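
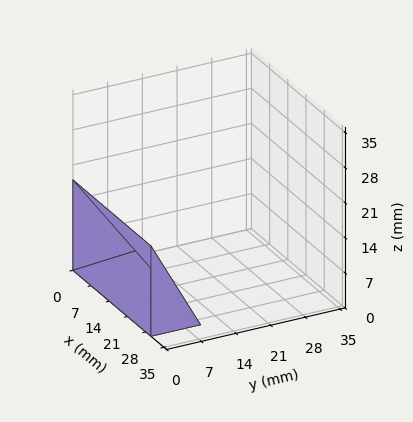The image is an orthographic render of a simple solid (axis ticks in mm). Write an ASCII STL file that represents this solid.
Reading the render: the shape is a wedge (ramp): 30 × 10 mm base, rising to 18 mm along the y=0 edge and sloping linearly to z=0 at y=10 (dimensions read to the nearest mm from the axis ticks). For the STL, each face is triangulated and given an outward normal.

solid part
  facet normal 0.0000 0.0000 -1.0000
    outer loop
      vertex 30.0 10.0 0.0
      vertex 30.0 0.0 0.0
      vertex 0.0 0.0 0.0
    endloop
  endfacet
  facet normal 0.0000 0.0000 -1.0000
    outer loop
      vertex 0.0 10.0 0.0
      vertex 30.0 10.0 0.0
      vertex 0.0 0.0 0.0
    endloop
  endfacet
  facet normal 0.0000 -1.0000 0.0000
    outer loop
      vertex 0.0 0.0 0.0
      vertex 30.0 0.0 0.0
      vertex 30.0 0.0 18.0
    endloop
  endfacet
  facet normal 0.0000 -1.0000 0.0000
    outer loop
      vertex 0.0 0.0 0.0
      vertex 30.0 0.0 18.0
      vertex 0.0 0.0 18.0
    endloop
  endfacet
  facet normal 0.0000 0.8742 0.4856
    outer loop
      vertex 0.0 0.0 18.0
      vertex 30.0 0.0 18.0
      vertex 30.0 10.0 0.0
    endloop
  endfacet
  facet normal 0.0000 0.8742 0.4856
    outer loop
      vertex 0.0 0.0 18.0
      vertex 30.0 10.0 0.0
      vertex 0.0 10.0 0.0
    endloop
  endfacet
  facet normal -1.0000 0.0000 0.0000
    outer loop
      vertex 0.0 0.0 18.0
      vertex 0.0 10.0 0.0
      vertex 0.0 0.0 0.0
    endloop
  endfacet
  facet normal 1.0000 0.0000 0.0000
    outer loop
      vertex 30.0 0.0 0.0
      vertex 30.0 10.0 0.0
      vertex 30.0 0.0 18.0
    endloop
  endfacet
endsolid part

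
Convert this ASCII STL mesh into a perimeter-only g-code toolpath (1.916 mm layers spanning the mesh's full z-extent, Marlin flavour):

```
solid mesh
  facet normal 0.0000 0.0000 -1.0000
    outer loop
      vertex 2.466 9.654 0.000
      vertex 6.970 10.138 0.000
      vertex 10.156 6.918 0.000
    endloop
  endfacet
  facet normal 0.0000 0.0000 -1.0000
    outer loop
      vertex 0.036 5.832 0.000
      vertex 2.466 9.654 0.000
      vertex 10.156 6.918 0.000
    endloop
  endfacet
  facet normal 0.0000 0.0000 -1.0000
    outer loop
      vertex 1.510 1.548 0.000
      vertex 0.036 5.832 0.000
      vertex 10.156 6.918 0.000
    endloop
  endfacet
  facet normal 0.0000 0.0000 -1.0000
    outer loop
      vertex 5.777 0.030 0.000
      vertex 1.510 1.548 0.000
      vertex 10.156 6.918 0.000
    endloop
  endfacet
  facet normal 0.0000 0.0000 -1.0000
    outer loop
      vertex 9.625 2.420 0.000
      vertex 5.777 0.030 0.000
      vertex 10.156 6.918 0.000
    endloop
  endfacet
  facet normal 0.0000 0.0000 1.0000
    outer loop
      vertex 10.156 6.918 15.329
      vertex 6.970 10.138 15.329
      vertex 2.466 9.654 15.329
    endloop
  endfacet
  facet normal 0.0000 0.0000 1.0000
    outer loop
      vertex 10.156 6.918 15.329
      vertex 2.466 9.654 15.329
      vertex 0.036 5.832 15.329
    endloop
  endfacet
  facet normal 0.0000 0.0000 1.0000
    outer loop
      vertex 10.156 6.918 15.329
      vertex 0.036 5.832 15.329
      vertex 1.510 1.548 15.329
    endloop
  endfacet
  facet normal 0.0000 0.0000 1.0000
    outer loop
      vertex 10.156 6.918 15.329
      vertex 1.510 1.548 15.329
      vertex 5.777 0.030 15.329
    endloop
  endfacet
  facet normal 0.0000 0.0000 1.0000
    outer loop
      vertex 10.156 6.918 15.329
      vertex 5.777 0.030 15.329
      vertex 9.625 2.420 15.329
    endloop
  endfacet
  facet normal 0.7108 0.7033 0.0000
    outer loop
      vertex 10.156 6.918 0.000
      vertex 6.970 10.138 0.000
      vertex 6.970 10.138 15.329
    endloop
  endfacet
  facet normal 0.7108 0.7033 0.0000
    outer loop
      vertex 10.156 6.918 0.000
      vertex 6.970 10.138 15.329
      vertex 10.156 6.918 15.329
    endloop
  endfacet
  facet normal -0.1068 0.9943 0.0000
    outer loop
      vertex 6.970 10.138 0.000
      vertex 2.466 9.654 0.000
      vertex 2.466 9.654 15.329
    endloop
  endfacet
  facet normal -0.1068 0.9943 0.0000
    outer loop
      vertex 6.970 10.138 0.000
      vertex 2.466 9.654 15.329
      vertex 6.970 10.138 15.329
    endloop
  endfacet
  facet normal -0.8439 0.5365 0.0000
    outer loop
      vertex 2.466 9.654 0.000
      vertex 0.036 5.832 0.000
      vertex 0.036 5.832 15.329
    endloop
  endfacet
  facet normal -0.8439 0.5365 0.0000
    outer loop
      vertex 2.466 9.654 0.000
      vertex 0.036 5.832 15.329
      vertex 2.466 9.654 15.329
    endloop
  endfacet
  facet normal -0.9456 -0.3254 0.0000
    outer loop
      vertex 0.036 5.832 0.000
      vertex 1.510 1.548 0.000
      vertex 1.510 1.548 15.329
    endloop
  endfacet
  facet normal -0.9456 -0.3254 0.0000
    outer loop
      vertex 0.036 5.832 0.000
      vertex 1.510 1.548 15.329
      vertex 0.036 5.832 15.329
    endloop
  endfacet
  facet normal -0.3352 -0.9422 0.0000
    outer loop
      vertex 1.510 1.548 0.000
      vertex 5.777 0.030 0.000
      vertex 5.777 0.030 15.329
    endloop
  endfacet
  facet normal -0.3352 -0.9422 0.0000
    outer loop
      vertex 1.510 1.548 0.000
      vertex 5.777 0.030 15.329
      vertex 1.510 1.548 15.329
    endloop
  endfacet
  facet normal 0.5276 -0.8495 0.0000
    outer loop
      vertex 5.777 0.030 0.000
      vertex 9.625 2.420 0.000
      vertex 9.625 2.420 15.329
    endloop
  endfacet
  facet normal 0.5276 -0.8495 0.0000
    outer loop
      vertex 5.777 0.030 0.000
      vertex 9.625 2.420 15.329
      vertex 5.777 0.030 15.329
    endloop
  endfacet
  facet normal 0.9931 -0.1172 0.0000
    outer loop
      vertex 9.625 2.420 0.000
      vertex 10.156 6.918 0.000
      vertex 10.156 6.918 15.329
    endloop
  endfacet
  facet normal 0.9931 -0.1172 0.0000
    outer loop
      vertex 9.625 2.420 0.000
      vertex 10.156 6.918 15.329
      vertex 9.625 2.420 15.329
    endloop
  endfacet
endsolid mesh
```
; perimeter-only toolpath
G21 ; units = mm
G90 ; absolute positioning
G28 ; home
; layer 1
G0 Z1.916
G0 X10.156 Y6.918
G1 X6.970 Y10.138
G1 X2.466 Y9.654
G1 X0.036 Y5.832
G1 X1.510 Y1.548
G1 X5.777 Y0.030
G1 X9.625 Y2.420
G1 X10.156 Y6.918
; layer 2
G0 Z3.832
G0 X10.156 Y6.918
G1 X6.970 Y10.138
G1 X2.466 Y9.654
G1 X0.036 Y5.832
G1 X1.510 Y1.548
G1 X5.777 Y0.030
G1 X9.625 Y2.420
G1 X10.156 Y6.918
; layer 3
G0 Z5.748
G0 X10.156 Y6.918
G1 X6.970 Y10.138
G1 X2.466 Y9.654
G1 X0.036 Y5.832
G1 X1.510 Y1.548
G1 X5.777 Y0.030
G1 X9.625 Y2.420
G1 X10.156 Y6.918
; layer 4
G0 Z7.665
G0 X10.156 Y6.918
G1 X6.970 Y10.138
G1 X2.466 Y9.654
G1 X0.036 Y5.832
G1 X1.510 Y1.548
G1 X5.777 Y0.030
G1 X9.625 Y2.420
G1 X10.156 Y6.918
; layer 5
G0 Z9.581
G0 X10.156 Y6.918
G1 X6.970 Y10.138
G1 X2.466 Y9.654
G1 X0.036 Y5.832
G1 X1.510 Y1.548
G1 X5.777 Y0.030
G1 X9.625 Y2.420
G1 X10.156 Y6.918
; layer 6
G0 Z11.497
G0 X10.156 Y6.918
G1 X6.970 Y10.138
G1 X2.466 Y9.654
G1 X0.036 Y5.832
G1 X1.510 Y1.548
G1 X5.777 Y0.030
G1 X9.625 Y2.420
G1 X10.156 Y6.918
; layer 7
G0 Z13.413
G0 X10.156 Y6.918
G1 X6.970 Y10.138
G1 X2.466 Y9.654
G1 X0.036 Y5.832
G1 X1.510 Y1.548
G1 X5.777 Y0.030
G1 X9.625 Y2.420
G1 X10.156 Y6.918
; layer 8
G0 Z15.329
G0 X10.156 Y6.918
G1 X6.970 Y10.138
G1 X2.466 Y9.654
G1 X0.036 Y5.832
G1 X1.510 Y1.548
G1 X5.777 Y0.030
G1 X9.625 Y2.420
G1 X10.156 Y6.918
M2 ; end

The solid is a regular 7-sided prism (a cylinder approximated with 7 flat sides), circumscribed radius ≈ 5.22 mm, height ≈ 15.3 mm. Slicing at Δz = 1.916 mm — 8 equal slices spanning the solid's height, so layer i sits at z = i·h/8 — gives 8 non-empty perimeters. Each is a 7-segment closed polygon; G0 lifts to the layer z and rapids to the start vertex, then G1 traces the edges.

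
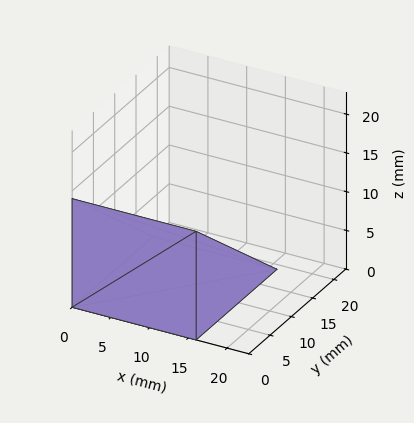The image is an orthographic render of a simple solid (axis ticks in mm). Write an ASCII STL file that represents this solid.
Reading the render: the shape is a wedge (ramp): 16 × 19 mm base, rising to 14 mm along the y=0 edge and sloping linearly to z=0 at y=19 (dimensions read to the nearest mm from the axis ticks). For the STL, each face is triangulated and given an outward normal.

solid part
  facet normal 0.0000 0.0000 -1.0000
    outer loop
      vertex 16.0 19.0 0.0
      vertex 16.0 0.0 0.0
      vertex 0.0 0.0 0.0
    endloop
  endfacet
  facet normal 0.0000 0.0000 -1.0000
    outer loop
      vertex 0.0 19.0 0.0
      vertex 16.0 19.0 0.0
      vertex 0.0 0.0 0.0
    endloop
  endfacet
  facet normal 0.0000 -1.0000 0.0000
    outer loop
      vertex 0.0 0.0 0.0
      vertex 16.0 0.0 0.0
      vertex 16.0 0.0 14.0
    endloop
  endfacet
  facet normal 0.0000 -1.0000 0.0000
    outer loop
      vertex 0.0 0.0 0.0
      vertex 16.0 0.0 14.0
      vertex 0.0 0.0 14.0
    endloop
  endfacet
  facet normal 0.0000 0.5932 0.8051
    outer loop
      vertex 0.0 0.0 14.0
      vertex 16.0 0.0 14.0
      vertex 16.0 19.0 0.0
    endloop
  endfacet
  facet normal 0.0000 0.5932 0.8051
    outer loop
      vertex 0.0 0.0 14.0
      vertex 16.0 19.0 0.0
      vertex 0.0 19.0 0.0
    endloop
  endfacet
  facet normal -1.0000 0.0000 0.0000
    outer loop
      vertex 0.0 0.0 14.0
      vertex 0.0 19.0 0.0
      vertex 0.0 0.0 0.0
    endloop
  endfacet
  facet normal 1.0000 0.0000 0.0000
    outer loop
      vertex 16.0 0.0 0.0
      vertex 16.0 19.0 0.0
      vertex 16.0 0.0 14.0
    endloop
  endfacet
endsolid part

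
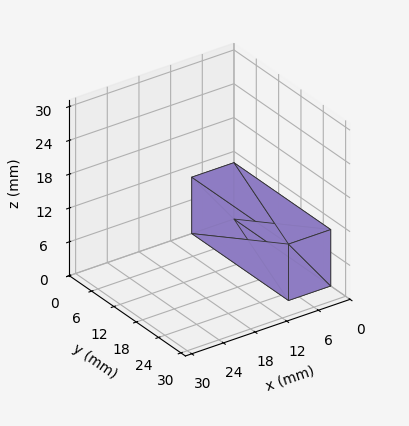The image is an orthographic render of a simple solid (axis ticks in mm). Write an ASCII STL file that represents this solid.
Reading the render: the shape is a rectangular box, roughly 8 × 26 mm footprint and 10 mm tall (dimensions read to the nearest mm from the axis ticks). For the STL, each face is triangulated and given an outward normal.

solid part
  facet normal 0.0000 0.0000 -1.0000
    outer loop
      vertex 8.0 26.0 0.0
      vertex 8.0 0.0 0.0
      vertex 0.0 0.0 0.0
    endloop
  endfacet
  facet normal 0.0000 0.0000 -1.0000
    outer loop
      vertex 0.0 26.0 0.0
      vertex 8.0 26.0 0.0
      vertex 0.0 0.0 0.0
    endloop
  endfacet
  facet normal 0.0000 0.0000 1.0000
    outer loop
      vertex 0.0 0.0 10.0
      vertex 8.0 0.0 10.0
      vertex 8.0 26.0 10.0
    endloop
  endfacet
  facet normal 0.0000 0.0000 1.0000
    outer loop
      vertex 0.0 0.0 10.0
      vertex 8.0 26.0 10.0
      vertex 0.0 26.0 10.0
    endloop
  endfacet
  facet normal 0.0000 -1.0000 0.0000
    outer loop
      vertex 0.0 0.0 0.0
      vertex 8.0 0.0 0.0
      vertex 8.0 0.0 10.0
    endloop
  endfacet
  facet normal 0.0000 -1.0000 0.0000
    outer loop
      vertex 0.0 0.0 0.0
      vertex 8.0 0.0 10.0
      vertex 0.0 0.0 10.0
    endloop
  endfacet
  facet normal 0.0000 1.0000 0.0000
    outer loop
      vertex 8.0 26.0 10.0
      vertex 8.0 26.0 0.0
      vertex 0.0 26.0 0.0
    endloop
  endfacet
  facet normal 0.0000 1.0000 0.0000
    outer loop
      vertex 0.0 26.0 10.0
      vertex 8.0 26.0 10.0
      vertex 0.0 26.0 0.0
    endloop
  endfacet
  facet normal -1.0000 0.0000 0.0000
    outer loop
      vertex 0.0 26.0 10.0
      vertex 0.0 26.0 0.0
      vertex 0.0 0.0 0.0
    endloop
  endfacet
  facet normal -1.0000 0.0000 0.0000
    outer loop
      vertex 0.0 0.0 10.0
      vertex 0.0 26.0 10.0
      vertex 0.0 0.0 0.0
    endloop
  endfacet
  facet normal 1.0000 0.0000 0.0000
    outer loop
      vertex 8.0 0.0 0.0
      vertex 8.0 26.0 0.0
      vertex 8.0 26.0 10.0
    endloop
  endfacet
  facet normal 1.0000 0.0000 0.0000
    outer loop
      vertex 8.0 0.0 0.0
      vertex 8.0 26.0 10.0
      vertex 8.0 0.0 10.0
    endloop
  endfacet
endsolid part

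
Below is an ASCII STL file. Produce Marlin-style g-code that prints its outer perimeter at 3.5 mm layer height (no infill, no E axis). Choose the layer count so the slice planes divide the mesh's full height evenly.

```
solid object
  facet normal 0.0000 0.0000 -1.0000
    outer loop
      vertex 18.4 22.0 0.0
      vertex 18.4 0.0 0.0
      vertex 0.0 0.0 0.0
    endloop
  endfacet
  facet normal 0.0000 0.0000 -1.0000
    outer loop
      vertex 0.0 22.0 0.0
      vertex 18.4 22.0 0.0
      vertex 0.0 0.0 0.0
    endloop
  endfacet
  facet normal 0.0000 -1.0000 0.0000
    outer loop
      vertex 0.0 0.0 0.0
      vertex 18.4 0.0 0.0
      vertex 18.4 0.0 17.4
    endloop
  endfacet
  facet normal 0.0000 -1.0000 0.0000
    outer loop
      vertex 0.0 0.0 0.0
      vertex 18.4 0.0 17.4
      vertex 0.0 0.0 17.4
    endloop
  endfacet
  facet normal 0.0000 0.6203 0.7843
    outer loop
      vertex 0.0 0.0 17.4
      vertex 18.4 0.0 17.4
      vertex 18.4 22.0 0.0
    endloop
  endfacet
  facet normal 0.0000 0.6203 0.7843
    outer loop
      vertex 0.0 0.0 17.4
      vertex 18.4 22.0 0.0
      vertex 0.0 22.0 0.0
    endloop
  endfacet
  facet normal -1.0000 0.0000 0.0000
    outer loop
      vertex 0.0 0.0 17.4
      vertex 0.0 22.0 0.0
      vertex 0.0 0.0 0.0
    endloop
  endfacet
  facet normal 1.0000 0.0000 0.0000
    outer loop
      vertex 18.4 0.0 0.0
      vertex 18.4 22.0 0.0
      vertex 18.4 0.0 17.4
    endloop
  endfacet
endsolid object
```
; perimeter-only toolpath
G21 ; units = mm
G90 ; absolute positioning
G28 ; home
; layer 1
G0 Z3.5
G0 X0.0 Y0.0
G1 X18.4 Y0.0
G1 X18.4 Y17.6
G1 X0.0 Y17.6
G1 X0.0 Y0.0
; layer 2
G0 Z7.0
G0 X0.0 Y0.0
G1 X18.4 Y0.0
G1 X18.4 Y13.2
G1 X0.0 Y13.2
G1 X0.0 Y0.0
; layer 3
G0 Z10.4
G0 X0.0 Y0.0
G1 X18.4 Y0.0
G1 X18.4 Y8.8
G1 X0.0 Y8.8
G1 X0.0 Y0.0
; layer 4
G0 Z13.9
G0 X0.0 Y0.0
G1 X18.4 Y0.0
G1 X18.4 Y4.4
G1 X0.0 Y4.4
G1 X0.0 Y0.0
M2 ; end

The solid is a wedge (ramp): 18.4 × 22 mm base, rising to 17.4 mm along the y=0 edge and sloping linearly to z=0 at y=22. Slicing at Δz = 3.5 mm — 5 equal slices spanning the solid's height, so layer i sits at z = i·h/5 — gives 4 non-empty perimeters. Each is a 4-segment closed polygon; G0 lifts to the layer z and rapids to the start vertex, then G1 traces the edges. The cross-section shrinks linearly with z (the slice at the apex is degenerate and omitted).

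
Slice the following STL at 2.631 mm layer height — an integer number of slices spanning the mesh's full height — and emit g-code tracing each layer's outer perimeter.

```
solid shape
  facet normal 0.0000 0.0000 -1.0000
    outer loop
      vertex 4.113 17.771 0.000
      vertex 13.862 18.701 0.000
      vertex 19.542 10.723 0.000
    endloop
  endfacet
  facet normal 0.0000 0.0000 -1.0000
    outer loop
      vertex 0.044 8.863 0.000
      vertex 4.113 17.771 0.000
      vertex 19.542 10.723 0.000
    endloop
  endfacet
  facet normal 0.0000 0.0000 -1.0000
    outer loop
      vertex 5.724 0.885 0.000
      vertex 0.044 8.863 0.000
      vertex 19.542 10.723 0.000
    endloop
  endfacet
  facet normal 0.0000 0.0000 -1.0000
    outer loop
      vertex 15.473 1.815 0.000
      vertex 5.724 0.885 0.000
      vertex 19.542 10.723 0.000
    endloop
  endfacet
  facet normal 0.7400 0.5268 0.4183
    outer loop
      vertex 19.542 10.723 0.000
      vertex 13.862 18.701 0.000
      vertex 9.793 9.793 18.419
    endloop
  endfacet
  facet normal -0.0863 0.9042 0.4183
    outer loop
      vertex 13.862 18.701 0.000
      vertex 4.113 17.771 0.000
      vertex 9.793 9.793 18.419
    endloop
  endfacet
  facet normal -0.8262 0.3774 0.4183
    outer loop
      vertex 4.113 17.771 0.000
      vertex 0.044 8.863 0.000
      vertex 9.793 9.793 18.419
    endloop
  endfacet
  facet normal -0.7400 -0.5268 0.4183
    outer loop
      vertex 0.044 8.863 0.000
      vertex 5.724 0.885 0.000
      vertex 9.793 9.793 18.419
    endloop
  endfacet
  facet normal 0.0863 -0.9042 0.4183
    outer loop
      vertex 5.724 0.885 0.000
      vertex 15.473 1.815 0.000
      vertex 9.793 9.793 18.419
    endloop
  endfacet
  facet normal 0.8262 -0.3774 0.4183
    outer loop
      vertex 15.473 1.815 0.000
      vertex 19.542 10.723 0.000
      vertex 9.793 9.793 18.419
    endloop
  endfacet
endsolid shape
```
; perimeter-only toolpath
G21 ; units = mm
G90 ; absolute positioning
G28 ; home
; layer 1
G0 Z2.631
G0 X18.149 Y10.590
G1 X13.281 Y17.428
G1 X4.924 Y16.631
G1 X1.437 Y8.996
G1 X6.305 Y2.158
G1 X14.662 Y2.955
G1 X18.149 Y10.590
; layer 2
G0 Z5.263
G0 X16.757 Y10.457
G1 X12.699 Y16.156
G1 X5.736 Y15.492
G1 X2.829 Y9.129
G1 X6.887 Y3.430
G1 X13.850 Y4.094
G1 X16.757 Y10.457
; layer 3
G0 Z7.894
G0 X15.364 Y10.324
G1 X12.118 Y14.883
G1 X6.547 Y14.352
G1 X4.222 Y9.262
G1 X7.468 Y4.703
G1 X13.039 Y5.234
G1 X15.364 Y10.324
; layer 4
G0 Z10.525
G0 X13.971 Y10.192
G1 X11.537 Y13.611
G1 X7.359 Y13.212
G1 X5.615 Y9.394
G1 X8.049 Y5.975
G1 X12.227 Y6.374
G1 X13.971 Y10.192
; layer 5
G0 Z13.156
G0 X12.578 Y10.059
G1 X10.956 Y12.338
G1 X8.170 Y12.072
G1 X7.008 Y9.527
G1 X8.630 Y7.248
G1 X11.416 Y7.514
G1 X12.578 Y10.059
; layer 6
G0 Z15.788
G0 X11.186 Y9.926
G1 X10.374 Y11.066
G1 X8.982 Y10.933
G1 X8.400 Y9.660
G1 X9.212 Y8.520
G1 X10.604 Y8.653
G1 X11.186 Y9.926
M2 ; end

The solid is a regular 6-sided pyramid, base circumscribed radius ≈ 9.79 mm, apex at z ≈ 18.4 mm. Slicing at Δz = 2.631 mm — 7 equal slices spanning the solid's height, so layer i sits at z = i·h/7 — gives 6 non-empty perimeters. Each is a 6-segment closed polygon; G0 lifts to the layer z and rapids to the start vertex, then G1 traces the edges. The cross-section shrinks linearly with z (the slice at the apex is degenerate and omitted).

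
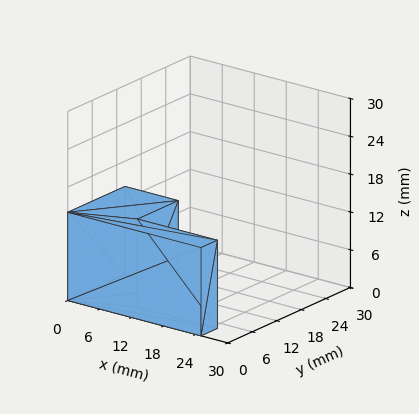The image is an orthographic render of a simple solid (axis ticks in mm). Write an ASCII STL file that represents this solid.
Reading the render: the shape is an L-shaped prism: outer 25 × 14 mm, arm thicknesses ≈ 4 mm (horizontal) and 10 mm (vertical), extruded 14 mm in z (dimensions read to the nearest mm from the axis ticks). For the STL, each face is triangulated and given an outward normal.

solid part
  facet normal 0.0000 0.0000 -1.0000
    outer loop
      vertex 25.00 4.00 0.00
      vertex 25.00 0.00 0.00
      vertex 0.00 0.00 0.00
    endloop
  endfacet
  facet normal 0.0000 0.0000 -1.0000
    outer loop
      vertex 10.00 4.00 0.00
      vertex 25.00 4.00 0.00
      vertex 0.00 0.00 0.00
    endloop
  endfacet
  facet normal 0.0000 0.0000 -1.0000
    outer loop
      vertex 10.00 14.00 0.00
      vertex 10.00 4.00 0.00
      vertex 0.00 0.00 0.00
    endloop
  endfacet
  facet normal 0.0000 0.0000 -1.0000
    outer loop
      vertex 0.00 14.00 0.00
      vertex 10.00 14.00 0.00
      vertex 0.00 0.00 0.00
    endloop
  endfacet
  facet normal 0.0000 0.0000 1.0000
    outer loop
      vertex 0.00 0.00 14.00
      vertex 25.00 0.00 14.00
      vertex 25.00 4.00 14.00
    endloop
  endfacet
  facet normal 0.0000 0.0000 1.0000
    outer loop
      vertex 0.00 0.00 14.00
      vertex 25.00 4.00 14.00
      vertex 10.00 4.00 14.00
    endloop
  endfacet
  facet normal 0.0000 0.0000 1.0000
    outer loop
      vertex 0.00 0.00 14.00
      vertex 10.00 4.00 14.00
      vertex 10.00 14.00 14.00
    endloop
  endfacet
  facet normal 0.0000 0.0000 1.0000
    outer loop
      vertex 0.00 0.00 14.00
      vertex 10.00 14.00 14.00
      vertex 0.00 14.00 14.00
    endloop
  endfacet
  facet normal 0.0000 -1.0000 0.0000
    outer loop
      vertex 0.00 0.00 0.00
      vertex 25.00 0.00 0.00
      vertex 25.00 0.00 14.00
    endloop
  endfacet
  facet normal 0.0000 -1.0000 0.0000
    outer loop
      vertex 0.00 0.00 0.00
      vertex 25.00 0.00 14.00
      vertex 0.00 0.00 14.00
    endloop
  endfacet
  facet normal 1.0000 0.0000 0.0000
    outer loop
      vertex 25.00 0.00 0.00
      vertex 25.00 4.00 0.00
      vertex 25.00 4.00 14.00
    endloop
  endfacet
  facet normal 1.0000 0.0000 0.0000
    outer loop
      vertex 25.00 0.00 0.00
      vertex 25.00 4.00 14.00
      vertex 25.00 0.00 14.00
    endloop
  endfacet
  facet normal 0.0000 1.0000 0.0000
    outer loop
      vertex 25.00 4.00 0.00
      vertex 10.00 4.00 0.00
      vertex 10.00 4.00 14.00
    endloop
  endfacet
  facet normal 0.0000 1.0000 0.0000
    outer loop
      vertex 25.00 4.00 0.00
      vertex 10.00 4.00 14.00
      vertex 25.00 4.00 14.00
    endloop
  endfacet
  facet normal 1.0000 0.0000 0.0000
    outer loop
      vertex 10.00 4.00 0.00
      vertex 10.00 14.00 0.00
      vertex 10.00 14.00 14.00
    endloop
  endfacet
  facet normal 1.0000 0.0000 0.0000
    outer loop
      vertex 10.00 4.00 0.00
      vertex 10.00 14.00 14.00
      vertex 10.00 4.00 14.00
    endloop
  endfacet
  facet normal 0.0000 1.0000 0.0000
    outer loop
      vertex 10.00 14.00 0.00
      vertex 0.00 14.00 0.00
      vertex 0.00 14.00 14.00
    endloop
  endfacet
  facet normal 0.0000 1.0000 0.0000
    outer loop
      vertex 10.00 14.00 0.00
      vertex 0.00 14.00 14.00
      vertex 10.00 14.00 14.00
    endloop
  endfacet
  facet normal -1.0000 0.0000 0.0000
    outer loop
      vertex 0.00 14.00 0.00
      vertex 0.00 0.00 0.00
      vertex 0.00 0.00 14.00
    endloop
  endfacet
  facet normal -1.0000 0.0000 0.0000
    outer loop
      vertex 0.00 14.00 0.00
      vertex 0.00 0.00 14.00
      vertex 0.00 14.00 14.00
    endloop
  endfacet
endsolid part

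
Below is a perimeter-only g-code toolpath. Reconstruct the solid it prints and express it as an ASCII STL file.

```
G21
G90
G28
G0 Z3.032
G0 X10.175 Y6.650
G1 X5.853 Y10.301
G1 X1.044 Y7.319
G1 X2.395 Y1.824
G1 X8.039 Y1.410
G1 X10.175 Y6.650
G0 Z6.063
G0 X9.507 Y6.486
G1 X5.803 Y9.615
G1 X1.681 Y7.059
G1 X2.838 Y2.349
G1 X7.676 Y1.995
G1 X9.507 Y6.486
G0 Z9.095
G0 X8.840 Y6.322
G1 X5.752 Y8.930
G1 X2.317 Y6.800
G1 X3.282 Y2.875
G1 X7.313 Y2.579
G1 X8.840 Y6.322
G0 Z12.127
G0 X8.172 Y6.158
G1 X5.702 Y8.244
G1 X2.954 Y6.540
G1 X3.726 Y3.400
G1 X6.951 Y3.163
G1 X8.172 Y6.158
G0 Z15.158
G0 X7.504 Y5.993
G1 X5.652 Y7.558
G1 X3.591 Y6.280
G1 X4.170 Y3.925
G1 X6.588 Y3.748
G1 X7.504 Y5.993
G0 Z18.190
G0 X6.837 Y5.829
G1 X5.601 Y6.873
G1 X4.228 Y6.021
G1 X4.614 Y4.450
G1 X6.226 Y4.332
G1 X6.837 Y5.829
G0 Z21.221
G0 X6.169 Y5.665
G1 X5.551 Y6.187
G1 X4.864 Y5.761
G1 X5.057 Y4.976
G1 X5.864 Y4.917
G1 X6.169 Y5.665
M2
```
solid part
  facet normal 0.0000 0.0000 -1.0000
    outer loop
      vertex 0.407 7.579 0.000
      vertex 5.903 10.987 0.000
      vertex 10.843 6.814 0.000
    endloop
  endfacet
  facet normal 0.0000 0.0000 -1.0000
    outer loop
      vertex 1.951 1.299 0.000
      vertex 0.407 7.579 0.000
      vertex 10.843 6.814 0.000
    endloop
  endfacet
  facet normal 0.0000 0.0000 -1.0000
    outer loop
      vertex 8.401 0.826 0.000
      vertex 1.951 1.299 0.000
      vertex 10.843 6.814 0.000
    endloop
  endfacet
  facet normal 0.6347 0.7514 0.1805
    outer loop
      vertex 10.843 6.814 0.000
      vertex 5.903 10.987 0.000
      vertex 5.501 5.501 24.253
    endloop
  endfacet
  facet normal -0.5183 0.8359 0.1805
    outer loop
      vertex 5.903 10.987 0.000
      vertex 0.407 7.579 0.000
      vertex 5.501 5.501 24.253
    endloop
  endfacet
  facet normal -0.9551 -0.2348 0.1805
    outer loop
      vertex 0.407 7.579 0.000
      vertex 1.951 1.299 0.000
      vertex 5.501 5.501 24.253
    endloop
  endfacet
  facet normal -0.0719 -0.9809 0.1805
    outer loop
      vertex 1.951 1.299 0.000
      vertex 8.401 0.826 0.000
      vertex 5.501 5.501 24.253
    endloop
  endfacet
  facet normal 0.9108 -0.3714 0.1805
    outer loop
      vertex 8.401 0.826 0.000
      vertex 10.843 6.814 0.000
      vertex 5.501 5.501 24.253
    endloop
  endfacet
endsolid part

The G0 Z moves step by Δz≈3.032 mm. The G1 loops shrink linearly with z, so the solid tapers from its base footprint up to z≈24.3. Closing with a flat bottom cap and the tapered top and triangulating gives 8 facets — a regular 5-sided pyramid, base circumscribed radius ≈ 5.5 mm, apex at z ≈ 24.3 mm.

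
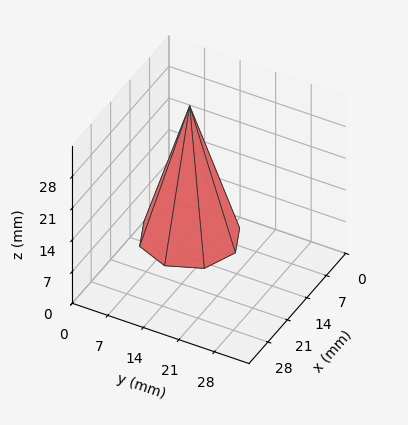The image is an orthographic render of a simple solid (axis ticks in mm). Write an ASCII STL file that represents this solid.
Reading the render: the shape is a regular 8-sided pyramid, base circumscribed radius ≈ 9 mm, apex at z ≈ 29 mm (dimensions read to the nearest mm from the axis ticks). For the STL, each face is triangulated and given an outward normal.

solid part
  facet normal 0.0000 0.0000 -1.0000
    outer loop
      vertex 9.00 18.00 0.00
      vertex 15.36 15.36 0.00
      vertex 18.00 9.00 0.00
    endloop
  endfacet
  facet normal 0.0000 0.0000 -1.0000
    outer loop
      vertex 2.64 15.36 0.00
      vertex 9.00 18.00 0.00
      vertex 18.00 9.00 0.00
    endloop
  endfacet
  facet normal 0.0000 0.0000 -1.0000
    outer loop
      vertex 0.00 9.00 0.00
      vertex 2.64 15.36 0.00
      vertex 18.00 9.00 0.00
    endloop
  endfacet
  facet normal 0.0000 0.0000 -1.0000
    outer loop
      vertex 2.64 2.64 0.00
      vertex 0.00 9.00 0.00
      vertex 18.00 9.00 0.00
    endloop
  endfacet
  facet normal 0.0000 0.0000 -1.0000
    outer loop
      vertex 9.00 0.00 0.00
      vertex 2.64 2.64 0.00
      vertex 18.00 9.00 0.00
    endloop
  endfacet
  facet normal 0.0000 0.0000 -1.0000
    outer loop
      vertex 15.36 2.64 0.00
      vertex 9.00 0.00 0.00
      vertex 18.00 9.00 0.00
    endloop
  endfacet
  facet normal 0.8878 0.3685 0.2755
    outer loop
      vertex 18.00 9.00 0.00
      vertex 15.36 15.36 0.00
      vertex 9.00 9.00 29.00
    endloop
  endfacet
  facet normal 0.3685 0.8878 0.2755
    outer loop
      vertex 15.36 15.36 0.00
      vertex 9.00 18.00 0.00
      vertex 9.00 9.00 29.00
    endloop
  endfacet
  facet normal -0.3685 0.8878 0.2755
    outer loop
      vertex 9.00 18.00 0.00
      vertex 2.64 15.36 0.00
      vertex 9.00 9.00 29.00
    endloop
  endfacet
  facet normal -0.8878 0.3685 0.2755
    outer loop
      vertex 2.64 15.36 0.00
      vertex 0.00 9.00 0.00
      vertex 9.00 9.00 29.00
    endloop
  endfacet
  facet normal -0.8878 -0.3685 0.2755
    outer loop
      vertex 0.00 9.00 0.00
      vertex 2.64 2.64 0.00
      vertex 9.00 9.00 29.00
    endloop
  endfacet
  facet normal -0.3685 -0.8878 0.2755
    outer loop
      vertex 2.64 2.64 0.00
      vertex 9.00 0.00 0.00
      vertex 9.00 9.00 29.00
    endloop
  endfacet
  facet normal 0.3685 -0.8878 0.2755
    outer loop
      vertex 9.00 0.00 0.00
      vertex 15.36 2.64 0.00
      vertex 9.00 9.00 29.00
    endloop
  endfacet
  facet normal 0.8878 -0.3685 0.2755
    outer loop
      vertex 15.36 2.64 0.00
      vertex 18.00 9.00 0.00
      vertex 9.00 9.00 29.00
    endloop
  endfacet
endsolid part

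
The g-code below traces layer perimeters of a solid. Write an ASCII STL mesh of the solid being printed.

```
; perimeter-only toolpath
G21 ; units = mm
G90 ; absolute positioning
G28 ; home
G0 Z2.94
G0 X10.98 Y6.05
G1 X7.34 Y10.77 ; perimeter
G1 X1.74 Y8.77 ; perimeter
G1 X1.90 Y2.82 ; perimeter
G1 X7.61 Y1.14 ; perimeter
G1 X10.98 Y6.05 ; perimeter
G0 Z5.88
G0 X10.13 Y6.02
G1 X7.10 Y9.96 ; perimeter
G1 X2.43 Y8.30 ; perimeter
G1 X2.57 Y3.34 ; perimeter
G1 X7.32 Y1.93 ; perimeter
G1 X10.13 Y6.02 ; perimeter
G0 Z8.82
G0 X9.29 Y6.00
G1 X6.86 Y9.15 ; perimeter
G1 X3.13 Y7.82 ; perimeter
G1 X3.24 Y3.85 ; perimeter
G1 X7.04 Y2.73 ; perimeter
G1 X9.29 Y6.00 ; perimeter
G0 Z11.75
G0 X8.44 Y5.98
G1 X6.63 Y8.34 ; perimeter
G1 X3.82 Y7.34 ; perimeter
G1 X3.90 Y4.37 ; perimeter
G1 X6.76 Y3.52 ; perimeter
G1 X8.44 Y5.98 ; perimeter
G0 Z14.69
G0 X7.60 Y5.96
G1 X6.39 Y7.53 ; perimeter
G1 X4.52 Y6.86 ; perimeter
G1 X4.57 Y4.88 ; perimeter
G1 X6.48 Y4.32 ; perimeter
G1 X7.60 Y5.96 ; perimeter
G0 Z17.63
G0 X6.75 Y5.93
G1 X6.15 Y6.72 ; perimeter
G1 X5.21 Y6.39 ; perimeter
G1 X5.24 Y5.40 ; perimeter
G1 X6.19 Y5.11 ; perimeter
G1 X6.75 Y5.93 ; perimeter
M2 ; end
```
solid part
  facet normal 0.0000 0.0000 -1.0000
    outer loop
      vertex 1.04 9.25 0.00
      vertex 7.58 11.58 0.00
      vertex 11.82 6.07 0.00
    endloop
  endfacet
  facet normal 0.0000 0.0000 -1.0000
    outer loop
      vertex 1.23 2.31 0.00
      vertex 1.04 9.25 0.00
      vertex 11.82 6.07 0.00
    endloop
  endfacet
  facet normal 0.0000 0.0000 -1.0000
    outer loop
      vertex 7.89 0.34 0.00
      vertex 1.23 2.31 0.00
      vertex 11.82 6.07 0.00
    endloop
  endfacet
  facet normal 0.7719 0.5940 0.2264
    outer loop
      vertex 11.82 6.07 0.00
      vertex 7.58 11.58 0.00
      vertex 5.91 5.91 20.57
    endloop
  endfacet
  facet normal -0.3269 0.9175 0.2264
    outer loop
      vertex 7.58 11.58 0.00
      vertex 1.04 9.25 0.00
      vertex 5.91 5.91 20.57
    endloop
  endfacet
  facet normal -0.9737 -0.0267 0.2262
    outer loop
      vertex 1.04 9.25 0.00
      vertex 1.23 2.31 0.00
      vertex 5.91 5.91 20.57
    endloop
  endfacet
  facet normal -0.2763 -0.9340 0.2263
    outer loop
      vertex 1.23 2.31 0.00
      vertex 7.89 0.34 0.00
      vertex 5.91 5.91 20.57
    endloop
  endfacet
  facet normal 0.8032 -0.5509 0.2265
    outer loop
      vertex 7.89 0.34 0.00
      vertex 11.82 6.07 0.00
      vertex 5.91 5.91 20.57
    endloop
  endfacet
endsolid part

The G0 Z moves step by Δz≈2.94 mm. The G1 loops shrink linearly with z, so the solid tapers from its base footprint up to z≈20.6. Closing with a flat bottom cap and the tapered top and triangulating gives 8 facets — a regular 5-sided pyramid, base circumscribed radius ≈ 5.91 mm, apex at z ≈ 20.6 mm.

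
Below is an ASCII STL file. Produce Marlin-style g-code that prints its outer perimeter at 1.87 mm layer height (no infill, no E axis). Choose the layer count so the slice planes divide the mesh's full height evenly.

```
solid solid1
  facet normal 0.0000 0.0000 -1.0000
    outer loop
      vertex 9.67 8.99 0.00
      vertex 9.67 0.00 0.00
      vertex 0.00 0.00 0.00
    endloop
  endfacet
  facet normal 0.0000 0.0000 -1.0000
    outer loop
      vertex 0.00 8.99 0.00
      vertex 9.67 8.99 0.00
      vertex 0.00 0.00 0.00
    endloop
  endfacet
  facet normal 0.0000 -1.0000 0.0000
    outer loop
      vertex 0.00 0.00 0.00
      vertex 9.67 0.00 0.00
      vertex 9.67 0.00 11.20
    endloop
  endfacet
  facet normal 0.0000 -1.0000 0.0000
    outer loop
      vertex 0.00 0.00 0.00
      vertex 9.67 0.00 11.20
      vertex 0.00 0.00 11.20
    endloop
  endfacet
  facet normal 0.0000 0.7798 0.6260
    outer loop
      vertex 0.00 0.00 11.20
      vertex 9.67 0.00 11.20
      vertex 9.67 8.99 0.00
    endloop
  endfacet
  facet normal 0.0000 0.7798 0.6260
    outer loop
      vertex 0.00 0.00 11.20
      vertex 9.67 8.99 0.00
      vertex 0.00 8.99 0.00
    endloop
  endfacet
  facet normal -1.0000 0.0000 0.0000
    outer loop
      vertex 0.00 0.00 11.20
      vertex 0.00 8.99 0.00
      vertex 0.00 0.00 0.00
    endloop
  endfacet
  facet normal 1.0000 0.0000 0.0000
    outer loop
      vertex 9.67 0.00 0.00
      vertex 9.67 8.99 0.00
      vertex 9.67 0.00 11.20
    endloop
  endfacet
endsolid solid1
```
; perimeter-only toolpath
G21 ; units = mm
G90 ; absolute positioning
G28 ; home
; layer 1
G0 Z1.87
G0 X0.00 Y0.00
G1 X9.67 Y0.00
G1 X9.67 Y7.49
G1 X0.00 Y7.49
G1 X0.00 Y0.00
; layer 2
G0 Z3.73
G0 X0.00 Y0.00
G1 X9.67 Y0.00
G1 X9.67 Y5.99
G1 X0.00 Y5.99
G1 X0.00 Y0.00
; layer 3
G0 Z5.60
G0 X0.00 Y0.00
G1 X9.67 Y0.00
G1 X9.67 Y4.50
G1 X0.00 Y4.50
G1 X0.00 Y0.00
; layer 4
G0 Z7.47
G0 X0.00 Y0.00
G1 X9.67 Y0.00
G1 X9.67 Y3.00
G1 X0.00 Y3.00
G1 X0.00 Y0.00
; layer 5
G0 Z9.33
G0 X0.00 Y0.00
G1 X9.67 Y0.00
G1 X9.67 Y1.50
G1 X0.00 Y1.50
G1 X0.00 Y0.00
M2 ; end

The solid is a wedge (ramp): 9.67 × 8.99 mm base, rising to 11.2 mm along the y=0 edge and sloping linearly to z=0 at y=8.99. Slicing at Δz = 1.87 mm — 6 equal slices spanning the solid's height, so layer i sits at z = i·h/6 — gives 5 non-empty perimeters. Each is a 4-segment closed polygon; G0 lifts to the layer z and rapids to the start vertex, then G1 traces the edges. The cross-section shrinks linearly with z (the slice at the apex is degenerate and omitted).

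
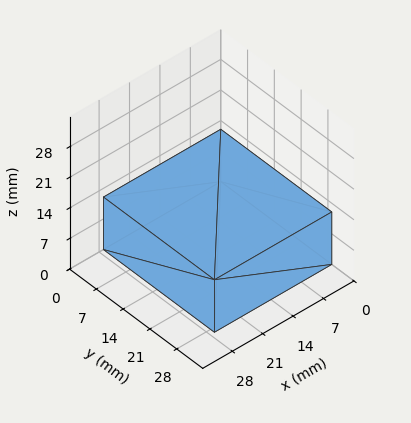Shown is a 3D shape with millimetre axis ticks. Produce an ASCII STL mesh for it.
Reading the render: the shape is a rectangular box, roughly 27 × 29 mm footprint and 12 mm tall (dimensions read to the nearest mm from the axis ticks). For the STL, each face is triangulated and given an outward normal.

solid part
  facet normal 0.0000 0.0000 -1.0000
    outer loop
      vertex 27.00 29.00 0.00
      vertex 27.00 0.00 0.00
      vertex 0.00 0.00 0.00
    endloop
  endfacet
  facet normal 0.0000 0.0000 -1.0000
    outer loop
      vertex 0.00 29.00 0.00
      vertex 27.00 29.00 0.00
      vertex 0.00 0.00 0.00
    endloop
  endfacet
  facet normal 0.0000 0.0000 1.0000
    outer loop
      vertex 0.00 0.00 12.00
      vertex 27.00 0.00 12.00
      vertex 27.00 29.00 12.00
    endloop
  endfacet
  facet normal 0.0000 0.0000 1.0000
    outer loop
      vertex 0.00 0.00 12.00
      vertex 27.00 29.00 12.00
      vertex 0.00 29.00 12.00
    endloop
  endfacet
  facet normal 0.0000 -1.0000 0.0000
    outer loop
      vertex 0.00 0.00 0.00
      vertex 27.00 0.00 0.00
      vertex 27.00 0.00 12.00
    endloop
  endfacet
  facet normal 0.0000 -1.0000 0.0000
    outer loop
      vertex 0.00 0.00 0.00
      vertex 27.00 0.00 12.00
      vertex 0.00 0.00 12.00
    endloop
  endfacet
  facet normal 0.0000 1.0000 0.0000
    outer loop
      vertex 27.00 29.00 12.00
      vertex 27.00 29.00 0.00
      vertex 0.00 29.00 0.00
    endloop
  endfacet
  facet normal 0.0000 1.0000 0.0000
    outer loop
      vertex 0.00 29.00 12.00
      vertex 27.00 29.00 12.00
      vertex 0.00 29.00 0.00
    endloop
  endfacet
  facet normal -1.0000 0.0000 0.0000
    outer loop
      vertex 0.00 29.00 12.00
      vertex 0.00 29.00 0.00
      vertex 0.00 0.00 0.00
    endloop
  endfacet
  facet normal -1.0000 0.0000 0.0000
    outer loop
      vertex 0.00 0.00 12.00
      vertex 0.00 29.00 12.00
      vertex 0.00 0.00 0.00
    endloop
  endfacet
  facet normal 1.0000 0.0000 0.0000
    outer loop
      vertex 27.00 0.00 0.00
      vertex 27.00 29.00 0.00
      vertex 27.00 29.00 12.00
    endloop
  endfacet
  facet normal 1.0000 0.0000 0.0000
    outer loop
      vertex 27.00 0.00 0.00
      vertex 27.00 29.00 12.00
      vertex 27.00 0.00 12.00
    endloop
  endfacet
endsolid part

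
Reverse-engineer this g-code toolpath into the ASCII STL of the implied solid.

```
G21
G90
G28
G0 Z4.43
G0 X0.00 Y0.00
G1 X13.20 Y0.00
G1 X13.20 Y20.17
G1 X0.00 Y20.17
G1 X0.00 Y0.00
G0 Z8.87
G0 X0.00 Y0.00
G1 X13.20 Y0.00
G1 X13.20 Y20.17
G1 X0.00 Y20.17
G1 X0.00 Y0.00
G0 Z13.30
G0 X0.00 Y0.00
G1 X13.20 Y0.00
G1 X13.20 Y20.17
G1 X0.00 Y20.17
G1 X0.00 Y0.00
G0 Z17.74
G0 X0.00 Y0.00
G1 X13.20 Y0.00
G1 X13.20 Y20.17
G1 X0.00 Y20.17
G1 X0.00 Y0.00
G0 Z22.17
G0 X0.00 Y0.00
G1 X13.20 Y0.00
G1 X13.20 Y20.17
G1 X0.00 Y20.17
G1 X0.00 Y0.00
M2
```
solid part
  facet normal 0.0000 0.0000 -1.0000
    outer loop
      vertex 13.20 20.17 0.00
      vertex 13.20 0.00 0.00
      vertex 0.00 0.00 0.00
    endloop
  endfacet
  facet normal 0.0000 0.0000 -1.0000
    outer loop
      vertex 0.00 20.17 0.00
      vertex 13.20 20.17 0.00
      vertex 0.00 0.00 0.00
    endloop
  endfacet
  facet normal 0.0000 0.0000 1.0000
    outer loop
      vertex 0.00 0.00 22.17
      vertex 13.20 0.00 22.17
      vertex 13.20 20.17 22.17
    endloop
  endfacet
  facet normal 0.0000 0.0000 1.0000
    outer loop
      vertex 0.00 0.00 22.17
      vertex 13.20 20.17 22.17
      vertex 0.00 20.17 22.17
    endloop
  endfacet
  facet normal 0.0000 -1.0000 0.0000
    outer loop
      vertex 0.00 0.00 0.00
      vertex 13.20 0.00 0.00
      vertex 13.20 0.00 22.17
    endloop
  endfacet
  facet normal 0.0000 -1.0000 0.0000
    outer loop
      vertex 0.00 0.00 0.00
      vertex 13.20 0.00 22.17
      vertex 0.00 0.00 22.17
    endloop
  endfacet
  facet normal 0.0000 1.0000 0.0000
    outer loop
      vertex 13.20 20.17 22.17
      vertex 13.20 20.17 0.00
      vertex 0.00 20.17 0.00
    endloop
  endfacet
  facet normal 0.0000 1.0000 0.0000
    outer loop
      vertex 0.00 20.17 22.17
      vertex 13.20 20.17 22.17
      vertex 0.00 20.17 0.00
    endloop
  endfacet
  facet normal -1.0000 0.0000 0.0000
    outer loop
      vertex 0.00 20.17 22.17
      vertex 0.00 20.17 0.00
      vertex 0.00 0.00 0.00
    endloop
  endfacet
  facet normal -1.0000 0.0000 0.0000
    outer loop
      vertex 0.00 0.00 22.17
      vertex 0.00 20.17 22.17
      vertex 0.00 0.00 0.00
    endloop
  endfacet
  facet normal 1.0000 0.0000 0.0000
    outer loop
      vertex 13.20 0.00 0.00
      vertex 13.20 20.17 0.00
      vertex 13.20 20.17 22.17
    endloop
  endfacet
  facet normal 1.0000 0.0000 0.0000
    outer loop
      vertex 13.20 0.00 0.00
      vertex 13.20 20.17 22.17
      vertex 13.20 0.00 22.17
    endloop
  endfacet
endsolid part

The G0 Z moves step by Δz≈4.43 mm. Every layer's G1 loop is the same polygon, so the solid is a straight extrusion of it from z=0 to z≈22.2. Closing with flat bottom and top caps and triangulating gives 12 facets — a rectangular box, roughly 13.2 × 20.2 mm footprint and 22.2 mm tall.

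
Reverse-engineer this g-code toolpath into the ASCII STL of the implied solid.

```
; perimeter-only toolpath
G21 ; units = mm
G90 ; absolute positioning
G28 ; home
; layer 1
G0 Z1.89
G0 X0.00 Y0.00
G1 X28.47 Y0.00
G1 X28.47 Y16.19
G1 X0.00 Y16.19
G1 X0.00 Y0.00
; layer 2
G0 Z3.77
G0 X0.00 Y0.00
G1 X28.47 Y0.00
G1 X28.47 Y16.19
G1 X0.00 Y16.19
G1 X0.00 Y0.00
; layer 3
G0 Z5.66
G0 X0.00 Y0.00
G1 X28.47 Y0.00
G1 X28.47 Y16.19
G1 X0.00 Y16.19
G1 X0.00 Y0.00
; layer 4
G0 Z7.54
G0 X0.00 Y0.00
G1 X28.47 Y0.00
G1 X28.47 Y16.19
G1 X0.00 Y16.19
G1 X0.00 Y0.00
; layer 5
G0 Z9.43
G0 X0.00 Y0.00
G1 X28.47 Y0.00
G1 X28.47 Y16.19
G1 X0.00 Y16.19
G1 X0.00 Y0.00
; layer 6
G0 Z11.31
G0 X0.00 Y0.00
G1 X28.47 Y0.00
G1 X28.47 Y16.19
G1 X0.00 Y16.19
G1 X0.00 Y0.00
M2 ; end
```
solid part
  facet normal 0.0000 0.0000 -1.0000
    outer loop
      vertex 28.47 16.19 0.00
      vertex 28.47 0.00 0.00
      vertex 0.00 0.00 0.00
    endloop
  endfacet
  facet normal 0.0000 0.0000 -1.0000
    outer loop
      vertex 0.00 16.19 0.00
      vertex 28.47 16.19 0.00
      vertex 0.00 0.00 0.00
    endloop
  endfacet
  facet normal 0.0000 0.0000 1.0000
    outer loop
      vertex 0.00 0.00 11.31
      vertex 28.47 0.00 11.31
      vertex 28.47 16.19 11.31
    endloop
  endfacet
  facet normal 0.0000 0.0000 1.0000
    outer loop
      vertex 0.00 0.00 11.31
      vertex 28.47 16.19 11.31
      vertex 0.00 16.19 11.31
    endloop
  endfacet
  facet normal 0.0000 -1.0000 0.0000
    outer loop
      vertex 0.00 0.00 0.00
      vertex 28.47 0.00 0.00
      vertex 28.47 0.00 11.31
    endloop
  endfacet
  facet normal 0.0000 -1.0000 0.0000
    outer loop
      vertex 0.00 0.00 0.00
      vertex 28.47 0.00 11.31
      vertex 0.00 0.00 11.31
    endloop
  endfacet
  facet normal 0.0000 1.0000 0.0000
    outer loop
      vertex 28.47 16.19 11.31
      vertex 28.47 16.19 0.00
      vertex 0.00 16.19 0.00
    endloop
  endfacet
  facet normal 0.0000 1.0000 0.0000
    outer loop
      vertex 0.00 16.19 11.31
      vertex 28.47 16.19 11.31
      vertex 0.00 16.19 0.00
    endloop
  endfacet
  facet normal -1.0000 0.0000 0.0000
    outer loop
      vertex 0.00 16.19 11.31
      vertex 0.00 16.19 0.00
      vertex 0.00 0.00 0.00
    endloop
  endfacet
  facet normal -1.0000 0.0000 0.0000
    outer loop
      vertex 0.00 0.00 11.31
      vertex 0.00 16.19 11.31
      vertex 0.00 0.00 0.00
    endloop
  endfacet
  facet normal 1.0000 0.0000 0.0000
    outer loop
      vertex 28.47 0.00 0.00
      vertex 28.47 16.19 0.00
      vertex 28.47 16.19 11.31
    endloop
  endfacet
  facet normal 1.0000 0.0000 0.0000
    outer loop
      vertex 28.47 0.00 0.00
      vertex 28.47 16.19 11.31
      vertex 28.47 0.00 11.31
    endloop
  endfacet
endsolid part

The G0 Z moves step by Δz≈1.89 mm. Every layer's G1 loop is the same polygon, so the solid is a straight extrusion of it from z=0 to z≈11.3. Closing with flat bottom and top caps and triangulating gives 12 facets — a rectangular box, roughly 28.5 × 16.2 mm footprint and 11.3 mm tall.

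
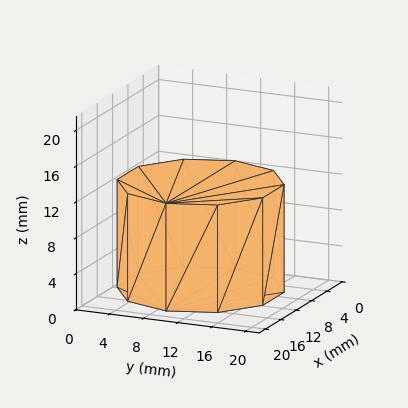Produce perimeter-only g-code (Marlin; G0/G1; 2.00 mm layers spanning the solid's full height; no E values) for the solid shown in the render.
Reading the render: the shape is a regular 10-sided prism (a cylinder approximated with 10 flat sides), circumscribed radius ≈ 9 mm, height ≈ 12 mm (dimensions read to the nearest mm from the axis ticks). For the g-code, the solid's height is divided into equal slices at the stated Δz and each level perimeter traced with G1 moves after a G0 lift.

; perimeter-only toolpath
G21 ; units = mm
G90 ; absolute positioning
G28 ; home
; layer 1
G0 Z2.00
G0 X18.00 Y9.00
G1 X16.28 Y14.29
G1 X11.78 Y17.56
G1 X6.22 Y17.56
G1 X1.72 Y14.29
G1 X0.00 Y9.00
G1 X1.72 Y3.71
G1 X6.22 Y0.44
G1 X11.78 Y0.44
G1 X16.28 Y3.71
G1 X18.00 Y9.00
; layer 2
G0 Z4.00
G0 X18.00 Y9.00
G1 X16.28 Y14.29
G1 X11.78 Y17.56
G1 X6.22 Y17.56
G1 X1.72 Y14.29
G1 X0.00 Y9.00
G1 X1.72 Y3.71
G1 X6.22 Y0.44
G1 X11.78 Y0.44
G1 X16.28 Y3.71
G1 X18.00 Y9.00
; layer 3
G0 Z6.00
G0 X18.00 Y9.00
G1 X16.28 Y14.29
G1 X11.78 Y17.56
G1 X6.22 Y17.56
G1 X1.72 Y14.29
G1 X0.00 Y9.00
G1 X1.72 Y3.71
G1 X6.22 Y0.44
G1 X11.78 Y0.44
G1 X16.28 Y3.71
G1 X18.00 Y9.00
; layer 4
G0 Z8.00
G0 X18.00 Y9.00
G1 X16.28 Y14.29
G1 X11.78 Y17.56
G1 X6.22 Y17.56
G1 X1.72 Y14.29
G1 X0.00 Y9.00
G1 X1.72 Y3.71
G1 X6.22 Y0.44
G1 X11.78 Y0.44
G1 X16.28 Y3.71
G1 X18.00 Y9.00
; layer 5
G0 Z10.00
G0 X18.00 Y9.00
G1 X16.28 Y14.29
G1 X11.78 Y17.56
G1 X6.22 Y17.56
G1 X1.72 Y14.29
G1 X0.00 Y9.00
G1 X1.72 Y3.71
G1 X6.22 Y0.44
G1 X11.78 Y0.44
G1 X16.28 Y3.71
G1 X18.00 Y9.00
; layer 6
G0 Z12.00
G0 X18.00 Y9.00
G1 X16.28 Y14.29
G1 X11.78 Y17.56
G1 X6.22 Y17.56
G1 X1.72 Y14.29
G1 X0.00 Y9.00
G1 X1.72 Y3.71
G1 X6.22 Y0.44
G1 X11.78 Y0.44
G1 X16.28 Y3.71
G1 X18.00 Y9.00
M2 ; end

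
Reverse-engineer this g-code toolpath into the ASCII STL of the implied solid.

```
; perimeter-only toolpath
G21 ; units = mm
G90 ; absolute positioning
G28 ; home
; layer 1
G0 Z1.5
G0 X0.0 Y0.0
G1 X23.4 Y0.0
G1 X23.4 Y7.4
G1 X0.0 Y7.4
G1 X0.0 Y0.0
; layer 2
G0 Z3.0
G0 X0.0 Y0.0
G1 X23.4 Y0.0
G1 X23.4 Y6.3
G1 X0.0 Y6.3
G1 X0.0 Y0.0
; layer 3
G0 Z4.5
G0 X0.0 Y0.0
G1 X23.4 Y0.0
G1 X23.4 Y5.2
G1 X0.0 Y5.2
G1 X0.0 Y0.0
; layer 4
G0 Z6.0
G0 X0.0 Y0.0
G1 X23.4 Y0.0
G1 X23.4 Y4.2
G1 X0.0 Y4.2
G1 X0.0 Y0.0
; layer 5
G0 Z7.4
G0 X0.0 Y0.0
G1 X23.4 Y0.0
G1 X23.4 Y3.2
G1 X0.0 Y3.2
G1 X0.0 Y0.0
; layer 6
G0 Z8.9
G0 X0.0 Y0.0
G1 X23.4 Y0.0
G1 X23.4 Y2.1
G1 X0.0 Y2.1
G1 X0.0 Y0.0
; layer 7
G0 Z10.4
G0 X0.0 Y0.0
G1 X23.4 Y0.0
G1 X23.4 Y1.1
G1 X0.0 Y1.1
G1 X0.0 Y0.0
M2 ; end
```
solid part
  facet normal 0.0000 0.0000 -1.0000
    outer loop
      vertex 23.4 8.4 0.0
      vertex 23.4 0.0 0.0
      vertex 0.0 0.0 0.0
    endloop
  endfacet
  facet normal 0.0000 0.0000 -1.0000
    outer loop
      vertex 0.0 8.4 0.0
      vertex 23.4 8.4 0.0
      vertex 0.0 0.0 0.0
    endloop
  endfacet
  facet normal 0.0000 -1.0000 0.0000
    outer loop
      vertex 0.0 0.0 0.0
      vertex 23.4 0.0 0.0
      vertex 23.4 0.0 11.9
    endloop
  endfacet
  facet normal 0.0000 -1.0000 0.0000
    outer loop
      vertex 0.0 0.0 0.0
      vertex 23.4 0.0 11.9
      vertex 0.0 0.0 11.9
    endloop
  endfacet
  facet normal 0.0000 0.8170 0.5767
    outer loop
      vertex 0.0 0.0 11.9
      vertex 23.4 0.0 11.9
      vertex 23.4 8.4 0.0
    endloop
  endfacet
  facet normal 0.0000 0.8170 0.5767
    outer loop
      vertex 0.0 0.0 11.9
      vertex 23.4 8.4 0.0
      vertex 0.0 8.4 0.0
    endloop
  endfacet
  facet normal -1.0000 0.0000 0.0000
    outer loop
      vertex 0.0 0.0 11.9
      vertex 0.0 8.4 0.0
      vertex 0.0 0.0 0.0
    endloop
  endfacet
  facet normal 1.0000 0.0000 0.0000
    outer loop
      vertex 23.4 0.0 0.0
      vertex 23.4 8.4 0.0
      vertex 23.4 0.0 11.9
    endloop
  endfacet
endsolid part

The G0 Z moves step by Δz≈1.5 mm. The G1 loops shrink linearly with z, so the solid tapers from its base footprint up to z≈11.9. Closing with a flat bottom cap and the tapered top and triangulating gives 8 facets — a wedge (ramp): 23.4 × 8.4 mm base, rising to 11.9 mm along the y=0 edge and sloping linearly to z=0 at y=8.4.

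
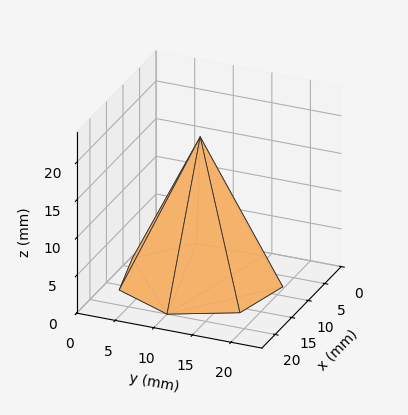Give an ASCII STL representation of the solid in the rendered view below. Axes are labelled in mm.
Reading the render: the shape is a regular 7-sided pyramid, base circumscribed radius ≈ 10 mm, apex at z ≈ 19 mm (dimensions read to the nearest mm from the axis ticks). For the STL, each face is triangulated and given an outward normal.

solid part
  facet normal 0.0000 0.0000 -1.0000
    outer loop
      vertex 7.775 19.749 0.000
      vertex 16.235 17.818 0.000
      vertex 20.000 10.000 0.000
    endloop
  endfacet
  facet normal 0.0000 0.0000 -1.0000
    outer loop
      vertex 0.990 14.339 0.000
      vertex 7.775 19.749 0.000
      vertex 20.000 10.000 0.000
    endloop
  endfacet
  facet normal 0.0000 0.0000 -1.0000
    outer loop
      vertex 0.990 5.661 0.000
      vertex 0.990 14.339 0.000
      vertex 20.000 10.000 0.000
    endloop
  endfacet
  facet normal 0.0000 0.0000 -1.0000
    outer loop
      vertex 7.775 0.251 0.000
      vertex 0.990 5.661 0.000
      vertex 20.000 10.000 0.000
    endloop
  endfacet
  facet normal 0.0000 0.0000 -1.0000
    outer loop
      vertex 16.235 2.182 0.000
      vertex 7.775 0.251 0.000
      vertex 20.000 10.000 0.000
    endloop
  endfacet
  facet normal 0.8141 0.3920 0.4285
    outer loop
      vertex 20.000 10.000 0.000
      vertex 16.235 17.818 0.000
      vertex 10.000 10.000 19.000
    endloop
  endfacet
  facet normal 0.2011 0.8809 0.4285
    outer loop
      vertex 16.235 17.818 0.000
      vertex 7.775 19.749 0.000
      vertex 10.000 10.000 19.000
    endloop
  endfacet
  facet normal -0.5633 0.7065 0.4285
    outer loop
      vertex 7.775 19.749 0.000
      vertex 0.990 14.339 0.000
      vertex 10.000 10.000 19.000
    endloop
  endfacet
  facet normal -0.9036 0.0000 0.4285
    outer loop
      vertex 0.990 14.339 0.000
      vertex 0.990 5.661 0.000
      vertex 10.000 10.000 19.000
    endloop
  endfacet
  facet normal -0.5633 -0.7065 0.4285
    outer loop
      vertex 0.990 5.661 0.000
      vertex 7.775 0.251 0.000
      vertex 10.000 10.000 19.000
    endloop
  endfacet
  facet normal 0.2011 -0.8809 0.4285
    outer loop
      vertex 7.775 0.251 0.000
      vertex 16.235 2.182 0.000
      vertex 10.000 10.000 19.000
    endloop
  endfacet
  facet normal 0.8141 -0.3920 0.4285
    outer loop
      vertex 16.235 2.182 0.000
      vertex 20.000 10.000 0.000
      vertex 10.000 10.000 19.000
    endloop
  endfacet
endsolid part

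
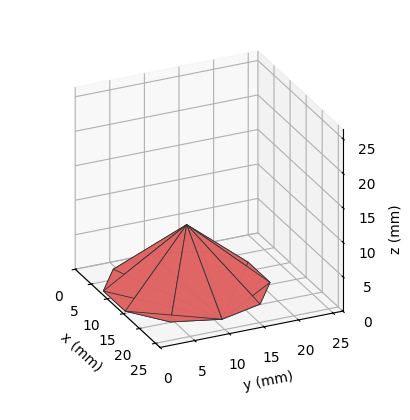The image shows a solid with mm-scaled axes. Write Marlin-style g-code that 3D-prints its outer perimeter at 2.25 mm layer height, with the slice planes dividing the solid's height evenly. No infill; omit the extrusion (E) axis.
Reading the render: the shape is a regular 10-sided pyramid, base circumscribed radius ≈ 11 mm, apex at z ≈ 9 mm (dimensions read to the nearest mm from the axis ticks). For the g-code, the solid's height is divided into equal slices at the stated Δz and each level perimeter traced with G1 moves after a G0 lift.

; perimeter-only toolpath
G21 ; units = mm
G90 ; absolute positioning
G28 ; home
; layer 1
G0 Z2.25
G0 X19.25 Y11.00
G1 X17.67 Y15.85
G1 X13.55 Y18.84
G1 X8.45 Y18.84
G1 X4.33 Y15.85
G1 X2.75 Y11.00
G1 X4.33 Y6.15
G1 X8.45 Y3.16
G1 X13.55 Y3.16
G1 X17.67 Y6.15
G1 X19.25 Y11.00
; layer 2
G0 Z4.50
G0 X16.50 Y11.00
G1 X15.45 Y14.23
G1 X12.70 Y16.23
G1 X9.30 Y16.23
G1 X6.55 Y14.23
G1 X5.50 Y11.00
G1 X6.55 Y7.77
G1 X9.30 Y5.77
G1 X12.70 Y5.77
G1 X15.45 Y7.77
G1 X16.50 Y11.00
; layer 3
G0 Z6.75
G0 X13.75 Y11.00
G1 X13.22 Y12.62
G1 X11.85 Y13.62
G1 X10.15 Y13.62
G1 X8.78 Y12.62
G1 X8.25 Y11.00
G1 X8.78 Y9.38
G1 X10.15 Y8.38
G1 X11.85 Y8.38
G1 X13.22 Y9.38
G1 X13.75 Y11.00
M2 ; end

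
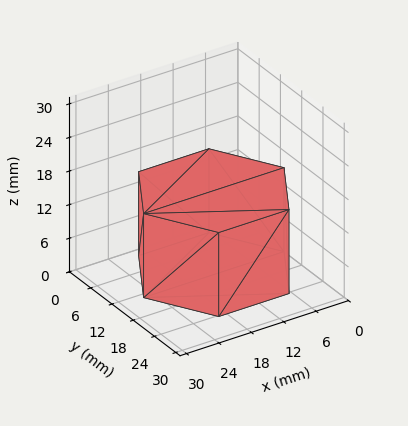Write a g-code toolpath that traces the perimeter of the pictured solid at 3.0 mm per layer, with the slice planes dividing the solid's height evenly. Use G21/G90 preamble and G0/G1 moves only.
Reading the render: the shape is a regular 6-sided prism (a cylinder approximated with 6 flat sides), circumscribed radius ≈ 13 mm, height ≈ 15 mm (dimensions read to the nearest mm from the axis ticks). For the g-code, the solid's height is divided into equal slices at the stated Δz and each level perimeter traced with G1 moves after a G0 lift.

; perimeter-only toolpath
G21 ; units = mm
G90 ; absolute positioning
G28 ; home
; layer 1
G0 Z3.0
G0 X26.0 Y13.0
G1 X19.5 Y24.3
G1 X6.5 Y24.3
G1 X0.0 Y13.0
G1 X6.5 Y1.7
G1 X19.5 Y1.7
G1 X26.0 Y13.0
; layer 2
G0 Z6.0
G0 X26.0 Y13.0
G1 X19.5 Y24.3
G1 X6.5 Y24.3
G1 X0.0 Y13.0
G1 X6.5 Y1.7
G1 X19.5 Y1.7
G1 X26.0 Y13.0
; layer 3
G0 Z9.0
G0 X26.0 Y13.0
G1 X19.5 Y24.3
G1 X6.5 Y24.3
G1 X0.0 Y13.0
G1 X6.5 Y1.7
G1 X19.5 Y1.7
G1 X26.0 Y13.0
; layer 4
G0 Z12.0
G0 X26.0 Y13.0
G1 X19.5 Y24.3
G1 X6.5 Y24.3
G1 X0.0 Y13.0
G1 X6.5 Y1.7
G1 X19.5 Y1.7
G1 X26.0 Y13.0
; layer 5
G0 Z15.0
G0 X26.0 Y13.0
G1 X19.5 Y24.3
G1 X6.5 Y24.3
G1 X0.0 Y13.0
G1 X6.5 Y1.7
G1 X19.5 Y1.7
G1 X26.0 Y13.0
M2 ; end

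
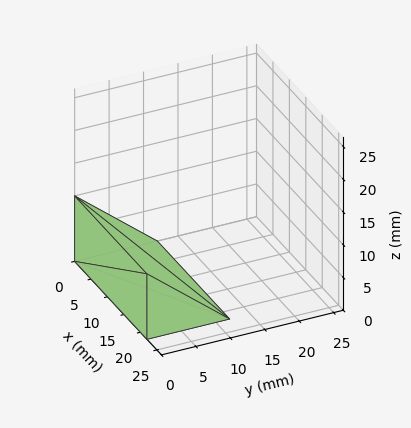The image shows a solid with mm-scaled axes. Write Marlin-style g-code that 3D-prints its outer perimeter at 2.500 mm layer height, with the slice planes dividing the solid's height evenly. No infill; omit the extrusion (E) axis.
Reading the render: the shape is a wedge (ramp): 22 × 12 mm base, rising to 10 mm along the y=0 edge and sloping linearly to z=0 at y=12 (dimensions read to the nearest mm from the axis ticks). For the g-code, the solid's height is divided into equal slices at the stated Δz and each level perimeter traced with G1 moves after a G0 lift.

; perimeter-only toolpath
G21 ; units = mm
G90 ; absolute positioning
G28 ; home
; layer 1
G0 Z2.500
G0 X0.000 Y0.000
G1 X22.000 Y0.000
G1 X22.000 Y9.000
G1 X0.000 Y9.000
G1 X0.000 Y0.000
; layer 2
G0 Z5.000
G0 X0.000 Y0.000
G1 X22.000 Y0.000
G1 X22.000 Y6.000
G1 X0.000 Y6.000
G1 X0.000 Y0.000
; layer 3
G0 Z7.500
G0 X0.000 Y0.000
G1 X22.000 Y0.000
G1 X22.000 Y3.000
G1 X0.000 Y3.000
G1 X0.000 Y0.000
M2 ; end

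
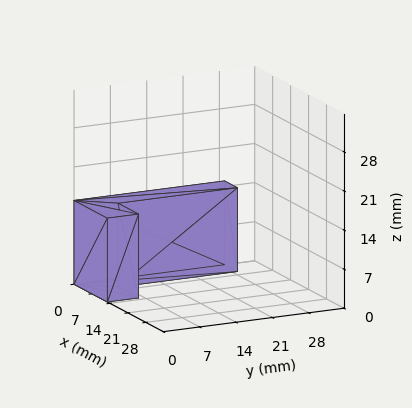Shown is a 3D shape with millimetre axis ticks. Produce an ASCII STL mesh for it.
Reading the render: the shape is an L-shaped prism: outer 13 × 29 mm, arm thicknesses ≈ 6 mm (horizontal) and 5 mm (vertical), extruded 15 mm in z (dimensions read to the nearest mm from the axis ticks). For the STL, each face is triangulated and given an outward normal.

solid part
  facet normal 0.0000 0.0000 -1.0000
    outer loop
      vertex 13.0 6.0 0.0
      vertex 13.0 0.0 0.0
      vertex 0.0 0.0 0.0
    endloop
  endfacet
  facet normal 0.0000 0.0000 -1.0000
    outer loop
      vertex 5.0 6.0 0.0
      vertex 13.0 6.0 0.0
      vertex 0.0 0.0 0.0
    endloop
  endfacet
  facet normal 0.0000 0.0000 -1.0000
    outer loop
      vertex 5.0 29.0 0.0
      vertex 5.0 6.0 0.0
      vertex 0.0 0.0 0.0
    endloop
  endfacet
  facet normal 0.0000 0.0000 -1.0000
    outer loop
      vertex 0.0 29.0 0.0
      vertex 5.0 29.0 0.0
      vertex 0.0 0.0 0.0
    endloop
  endfacet
  facet normal 0.0000 0.0000 1.0000
    outer loop
      vertex 0.0 0.0 15.0
      vertex 13.0 0.0 15.0
      vertex 13.0 6.0 15.0
    endloop
  endfacet
  facet normal 0.0000 0.0000 1.0000
    outer loop
      vertex 0.0 0.0 15.0
      vertex 13.0 6.0 15.0
      vertex 5.0 6.0 15.0
    endloop
  endfacet
  facet normal 0.0000 0.0000 1.0000
    outer loop
      vertex 0.0 0.0 15.0
      vertex 5.0 6.0 15.0
      vertex 5.0 29.0 15.0
    endloop
  endfacet
  facet normal 0.0000 0.0000 1.0000
    outer loop
      vertex 0.0 0.0 15.0
      vertex 5.0 29.0 15.0
      vertex 0.0 29.0 15.0
    endloop
  endfacet
  facet normal 0.0000 -1.0000 0.0000
    outer loop
      vertex 0.0 0.0 0.0
      vertex 13.0 0.0 0.0
      vertex 13.0 0.0 15.0
    endloop
  endfacet
  facet normal 0.0000 -1.0000 0.0000
    outer loop
      vertex 0.0 0.0 0.0
      vertex 13.0 0.0 15.0
      vertex 0.0 0.0 15.0
    endloop
  endfacet
  facet normal 1.0000 0.0000 0.0000
    outer loop
      vertex 13.0 0.0 0.0
      vertex 13.0 6.0 0.0
      vertex 13.0 6.0 15.0
    endloop
  endfacet
  facet normal 1.0000 0.0000 0.0000
    outer loop
      vertex 13.0 0.0 0.0
      vertex 13.0 6.0 15.0
      vertex 13.0 0.0 15.0
    endloop
  endfacet
  facet normal 0.0000 1.0000 0.0000
    outer loop
      vertex 13.0 6.0 0.0
      vertex 5.0 6.0 0.0
      vertex 5.0 6.0 15.0
    endloop
  endfacet
  facet normal 0.0000 1.0000 0.0000
    outer loop
      vertex 13.0 6.0 0.0
      vertex 5.0 6.0 15.0
      vertex 13.0 6.0 15.0
    endloop
  endfacet
  facet normal 1.0000 0.0000 0.0000
    outer loop
      vertex 5.0 6.0 0.0
      vertex 5.0 29.0 0.0
      vertex 5.0 29.0 15.0
    endloop
  endfacet
  facet normal 1.0000 0.0000 0.0000
    outer loop
      vertex 5.0 6.0 0.0
      vertex 5.0 29.0 15.0
      vertex 5.0 6.0 15.0
    endloop
  endfacet
  facet normal 0.0000 1.0000 0.0000
    outer loop
      vertex 5.0 29.0 0.0
      vertex 0.0 29.0 0.0
      vertex 0.0 29.0 15.0
    endloop
  endfacet
  facet normal 0.0000 1.0000 0.0000
    outer loop
      vertex 5.0 29.0 0.0
      vertex 0.0 29.0 15.0
      vertex 5.0 29.0 15.0
    endloop
  endfacet
  facet normal -1.0000 0.0000 0.0000
    outer loop
      vertex 0.0 29.0 0.0
      vertex 0.0 0.0 0.0
      vertex 0.0 0.0 15.0
    endloop
  endfacet
  facet normal -1.0000 0.0000 0.0000
    outer loop
      vertex 0.0 29.0 0.0
      vertex 0.0 0.0 15.0
      vertex 0.0 29.0 15.0
    endloop
  endfacet
endsolid part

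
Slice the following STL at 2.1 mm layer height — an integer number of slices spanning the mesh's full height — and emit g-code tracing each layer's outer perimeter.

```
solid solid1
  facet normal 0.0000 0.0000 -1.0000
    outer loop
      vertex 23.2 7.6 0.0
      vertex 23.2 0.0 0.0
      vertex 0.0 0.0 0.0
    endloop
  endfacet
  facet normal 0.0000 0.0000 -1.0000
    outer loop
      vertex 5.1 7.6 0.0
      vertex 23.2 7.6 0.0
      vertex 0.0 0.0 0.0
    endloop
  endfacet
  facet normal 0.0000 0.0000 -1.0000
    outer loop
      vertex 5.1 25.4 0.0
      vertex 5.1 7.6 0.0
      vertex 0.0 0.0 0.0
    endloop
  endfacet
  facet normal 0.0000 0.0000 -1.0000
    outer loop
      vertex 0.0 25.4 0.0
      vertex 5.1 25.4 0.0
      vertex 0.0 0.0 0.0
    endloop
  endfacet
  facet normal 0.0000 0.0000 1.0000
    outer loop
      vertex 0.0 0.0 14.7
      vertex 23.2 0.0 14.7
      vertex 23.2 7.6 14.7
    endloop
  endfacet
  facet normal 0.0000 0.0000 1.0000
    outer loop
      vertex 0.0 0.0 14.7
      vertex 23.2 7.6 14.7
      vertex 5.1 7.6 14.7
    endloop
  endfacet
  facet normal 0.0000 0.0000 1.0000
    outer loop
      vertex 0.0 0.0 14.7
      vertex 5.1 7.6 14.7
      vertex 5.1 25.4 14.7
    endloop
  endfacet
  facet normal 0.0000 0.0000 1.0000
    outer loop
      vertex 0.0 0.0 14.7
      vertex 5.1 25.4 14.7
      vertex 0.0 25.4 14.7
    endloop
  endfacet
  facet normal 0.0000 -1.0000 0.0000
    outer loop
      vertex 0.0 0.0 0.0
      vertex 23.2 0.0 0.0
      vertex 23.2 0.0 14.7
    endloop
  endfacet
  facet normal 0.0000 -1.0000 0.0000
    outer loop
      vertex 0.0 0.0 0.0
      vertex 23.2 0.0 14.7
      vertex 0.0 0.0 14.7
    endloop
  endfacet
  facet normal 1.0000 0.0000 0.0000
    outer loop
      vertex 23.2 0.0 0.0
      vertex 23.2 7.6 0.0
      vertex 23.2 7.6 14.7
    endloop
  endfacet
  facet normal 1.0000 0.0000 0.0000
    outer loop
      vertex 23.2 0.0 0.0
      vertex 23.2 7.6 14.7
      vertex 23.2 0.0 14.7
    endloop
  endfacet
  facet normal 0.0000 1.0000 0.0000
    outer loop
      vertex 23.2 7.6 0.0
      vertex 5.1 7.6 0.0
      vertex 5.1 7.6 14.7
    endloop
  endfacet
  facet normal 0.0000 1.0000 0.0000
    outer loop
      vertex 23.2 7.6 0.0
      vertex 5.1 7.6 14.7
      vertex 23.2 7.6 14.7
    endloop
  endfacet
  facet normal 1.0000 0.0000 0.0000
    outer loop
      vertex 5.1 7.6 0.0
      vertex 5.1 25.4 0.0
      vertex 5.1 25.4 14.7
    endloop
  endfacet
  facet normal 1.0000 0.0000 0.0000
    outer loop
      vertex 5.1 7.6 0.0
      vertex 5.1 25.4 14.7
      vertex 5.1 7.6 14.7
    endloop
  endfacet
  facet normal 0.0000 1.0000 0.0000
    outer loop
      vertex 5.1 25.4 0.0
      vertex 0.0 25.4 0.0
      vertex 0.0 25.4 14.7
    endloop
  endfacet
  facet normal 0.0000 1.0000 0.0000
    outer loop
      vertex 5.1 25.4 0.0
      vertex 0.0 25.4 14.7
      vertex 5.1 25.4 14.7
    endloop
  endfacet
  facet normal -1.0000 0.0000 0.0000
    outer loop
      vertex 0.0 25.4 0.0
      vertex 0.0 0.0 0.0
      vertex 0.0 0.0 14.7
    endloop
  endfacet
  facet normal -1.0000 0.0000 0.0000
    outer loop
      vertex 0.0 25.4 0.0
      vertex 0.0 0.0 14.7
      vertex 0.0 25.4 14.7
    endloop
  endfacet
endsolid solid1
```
; perimeter-only toolpath
G21 ; units = mm
G90 ; absolute positioning
G28 ; home
; layer 1
G0 Z2.1
G0 X0.0 Y0.0
G1 X23.2 Y0.0
G1 X23.2 Y7.6
G1 X5.1 Y7.6
G1 X5.1 Y25.4
G1 X0.0 Y25.4
G1 X0.0 Y0.0
; layer 2
G0 Z4.2
G0 X0.0 Y0.0
G1 X23.2 Y0.0
G1 X23.2 Y7.6
G1 X5.1 Y7.6
G1 X5.1 Y25.4
G1 X0.0 Y25.4
G1 X0.0 Y0.0
; layer 3
G0 Z6.3
G0 X0.0 Y0.0
G1 X23.2 Y0.0
G1 X23.2 Y7.6
G1 X5.1 Y7.6
G1 X5.1 Y25.4
G1 X0.0 Y25.4
G1 X0.0 Y0.0
; layer 4
G0 Z8.4
G0 X0.0 Y0.0
G1 X23.2 Y0.0
G1 X23.2 Y7.6
G1 X5.1 Y7.6
G1 X5.1 Y25.4
G1 X0.0 Y25.4
G1 X0.0 Y0.0
; layer 5
G0 Z10.5
G0 X0.0 Y0.0
G1 X23.2 Y0.0
G1 X23.2 Y7.6
G1 X5.1 Y7.6
G1 X5.1 Y25.4
G1 X0.0 Y25.4
G1 X0.0 Y0.0
; layer 6
G0 Z12.6
G0 X0.0 Y0.0
G1 X23.2 Y0.0
G1 X23.2 Y7.6
G1 X5.1 Y7.6
G1 X5.1 Y25.4
G1 X0.0 Y25.4
G1 X0.0 Y0.0
; layer 7
G0 Z14.7
G0 X0.0 Y0.0
G1 X23.2 Y0.0
G1 X23.2 Y7.6
G1 X5.1 Y7.6
G1 X5.1 Y25.4
G1 X0.0 Y25.4
G1 X0.0 Y0.0
M2 ; end

The solid is an L-shaped prism: outer 23.2 × 25.4 mm, arm thicknesses ≈ 7.6 mm (horizontal) and 5.1 mm (vertical), extruded 14.7 mm in z. Slicing at Δz = 2.1 mm — 7 equal slices spanning the solid's height, so layer i sits at z = i·h/7 — gives 7 non-empty perimeters. Each is a 6-segment closed polygon; G0 lifts to the layer z and rapids to the start vertex, then G1 traces the edges.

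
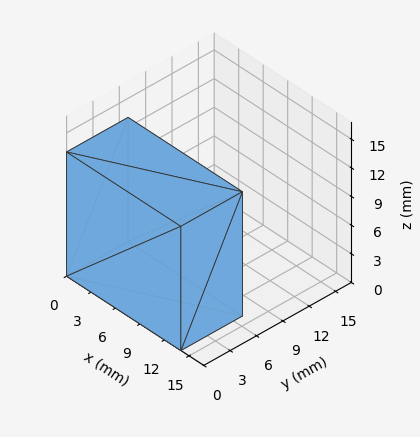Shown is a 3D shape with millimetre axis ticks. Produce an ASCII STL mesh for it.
Reading the render: the shape is a rectangular box, roughly 14 × 7 mm footprint and 13 mm tall (dimensions read to the nearest mm from the axis ticks). For the STL, each face is triangulated and given an outward normal.

solid part
  facet normal 0.0000 0.0000 -1.0000
    outer loop
      vertex 14.0 7.0 0.0
      vertex 14.0 0.0 0.0
      vertex 0.0 0.0 0.0
    endloop
  endfacet
  facet normal 0.0000 0.0000 -1.0000
    outer loop
      vertex 0.0 7.0 0.0
      vertex 14.0 7.0 0.0
      vertex 0.0 0.0 0.0
    endloop
  endfacet
  facet normal 0.0000 0.0000 1.0000
    outer loop
      vertex 0.0 0.0 13.0
      vertex 14.0 0.0 13.0
      vertex 14.0 7.0 13.0
    endloop
  endfacet
  facet normal 0.0000 0.0000 1.0000
    outer loop
      vertex 0.0 0.0 13.0
      vertex 14.0 7.0 13.0
      vertex 0.0 7.0 13.0
    endloop
  endfacet
  facet normal 0.0000 -1.0000 0.0000
    outer loop
      vertex 0.0 0.0 0.0
      vertex 14.0 0.0 0.0
      vertex 14.0 0.0 13.0
    endloop
  endfacet
  facet normal 0.0000 -1.0000 0.0000
    outer loop
      vertex 0.0 0.0 0.0
      vertex 14.0 0.0 13.0
      vertex 0.0 0.0 13.0
    endloop
  endfacet
  facet normal 0.0000 1.0000 0.0000
    outer loop
      vertex 14.0 7.0 13.0
      vertex 14.0 7.0 0.0
      vertex 0.0 7.0 0.0
    endloop
  endfacet
  facet normal 0.0000 1.0000 0.0000
    outer loop
      vertex 0.0 7.0 13.0
      vertex 14.0 7.0 13.0
      vertex 0.0 7.0 0.0
    endloop
  endfacet
  facet normal -1.0000 0.0000 0.0000
    outer loop
      vertex 0.0 7.0 13.0
      vertex 0.0 7.0 0.0
      vertex 0.0 0.0 0.0
    endloop
  endfacet
  facet normal -1.0000 0.0000 0.0000
    outer loop
      vertex 0.0 0.0 13.0
      vertex 0.0 7.0 13.0
      vertex 0.0 0.0 0.0
    endloop
  endfacet
  facet normal 1.0000 0.0000 0.0000
    outer loop
      vertex 14.0 0.0 0.0
      vertex 14.0 7.0 0.0
      vertex 14.0 7.0 13.0
    endloop
  endfacet
  facet normal 1.0000 0.0000 0.0000
    outer loop
      vertex 14.0 0.0 0.0
      vertex 14.0 7.0 13.0
      vertex 14.0 0.0 13.0
    endloop
  endfacet
endsolid part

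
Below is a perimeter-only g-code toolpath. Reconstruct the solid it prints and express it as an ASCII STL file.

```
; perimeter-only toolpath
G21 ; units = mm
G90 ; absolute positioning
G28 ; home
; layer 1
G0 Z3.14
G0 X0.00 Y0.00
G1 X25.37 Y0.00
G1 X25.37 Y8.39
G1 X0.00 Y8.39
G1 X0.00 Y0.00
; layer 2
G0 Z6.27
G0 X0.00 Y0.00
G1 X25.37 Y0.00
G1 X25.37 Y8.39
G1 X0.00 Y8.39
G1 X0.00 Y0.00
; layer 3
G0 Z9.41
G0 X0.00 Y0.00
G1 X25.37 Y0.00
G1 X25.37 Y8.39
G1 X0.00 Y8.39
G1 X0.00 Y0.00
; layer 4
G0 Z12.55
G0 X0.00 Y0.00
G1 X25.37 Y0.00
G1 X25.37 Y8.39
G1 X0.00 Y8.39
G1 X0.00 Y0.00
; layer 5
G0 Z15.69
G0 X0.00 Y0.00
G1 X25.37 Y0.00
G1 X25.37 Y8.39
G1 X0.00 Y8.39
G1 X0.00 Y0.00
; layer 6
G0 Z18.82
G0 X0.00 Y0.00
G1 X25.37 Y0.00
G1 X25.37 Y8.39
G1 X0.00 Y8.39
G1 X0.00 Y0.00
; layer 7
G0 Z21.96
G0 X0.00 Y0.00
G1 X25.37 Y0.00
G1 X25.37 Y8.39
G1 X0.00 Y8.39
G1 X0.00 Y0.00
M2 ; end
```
solid part
  facet normal 0.0000 0.0000 -1.0000
    outer loop
      vertex 25.37 8.39 0.00
      vertex 25.37 0.00 0.00
      vertex 0.00 0.00 0.00
    endloop
  endfacet
  facet normal 0.0000 0.0000 -1.0000
    outer loop
      vertex 0.00 8.39 0.00
      vertex 25.37 8.39 0.00
      vertex 0.00 0.00 0.00
    endloop
  endfacet
  facet normal 0.0000 0.0000 1.0000
    outer loop
      vertex 0.00 0.00 21.96
      vertex 25.37 0.00 21.96
      vertex 25.37 8.39 21.96
    endloop
  endfacet
  facet normal 0.0000 0.0000 1.0000
    outer loop
      vertex 0.00 0.00 21.96
      vertex 25.37 8.39 21.96
      vertex 0.00 8.39 21.96
    endloop
  endfacet
  facet normal 0.0000 -1.0000 0.0000
    outer loop
      vertex 0.00 0.00 0.00
      vertex 25.37 0.00 0.00
      vertex 25.37 0.00 21.96
    endloop
  endfacet
  facet normal 0.0000 -1.0000 0.0000
    outer loop
      vertex 0.00 0.00 0.00
      vertex 25.37 0.00 21.96
      vertex 0.00 0.00 21.96
    endloop
  endfacet
  facet normal 0.0000 1.0000 0.0000
    outer loop
      vertex 25.37 8.39 21.96
      vertex 25.37 8.39 0.00
      vertex 0.00 8.39 0.00
    endloop
  endfacet
  facet normal 0.0000 1.0000 0.0000
    outer loop
      vertex 0.00 8.39 21.96
      vertex 25.37 8.39 21.96
      vertex 0.00 8.39 0.00
    endloop
  endfacet
  facet normal -1.0000 0.0000 0.0000
    outer loop
      vertex 0.00 8.39 21.96
      vertex 0.00 8.39 0.00
      vertex 0.00 0.00 0.00
    endloop
  endfacet
  facet normal -1.0000 0.0000 0.0000
    outer loop
      vertex 0.00 0.00 21.96
      vertex 0.00 8.39 21.96
      vertex 0.00 0.00 0.00
    endloop
  endfacet
  facet normal 1.0000 0.0000 0.0000
    outer loop
      vertex 25.37 0.00 0.00
      vertex 25.37 8.39 0.00
      vertex 25.37 8.39 21.96
    endloop
  endfacet
  facet normal 1.0000 0.0000 0.0000
    outer loop
      vertex 25.37 0.00 0.00
      vertex 25.37 8.39 21.96
      vertex 25.37 0.00 21.96
    endloop
  endfacet
endsolid part

The G0 Z moves step by Δz≈3.14 mm. Every layer's G1 loop is the same polygon, so the solid is a straight extrusion of it from z=0 to z≈22. Closing with flat bottom and top caps and triangulating gives 12 facets — a rectangular box, roughly 25.4 × 8.39 mm footprint and 22 mm tall.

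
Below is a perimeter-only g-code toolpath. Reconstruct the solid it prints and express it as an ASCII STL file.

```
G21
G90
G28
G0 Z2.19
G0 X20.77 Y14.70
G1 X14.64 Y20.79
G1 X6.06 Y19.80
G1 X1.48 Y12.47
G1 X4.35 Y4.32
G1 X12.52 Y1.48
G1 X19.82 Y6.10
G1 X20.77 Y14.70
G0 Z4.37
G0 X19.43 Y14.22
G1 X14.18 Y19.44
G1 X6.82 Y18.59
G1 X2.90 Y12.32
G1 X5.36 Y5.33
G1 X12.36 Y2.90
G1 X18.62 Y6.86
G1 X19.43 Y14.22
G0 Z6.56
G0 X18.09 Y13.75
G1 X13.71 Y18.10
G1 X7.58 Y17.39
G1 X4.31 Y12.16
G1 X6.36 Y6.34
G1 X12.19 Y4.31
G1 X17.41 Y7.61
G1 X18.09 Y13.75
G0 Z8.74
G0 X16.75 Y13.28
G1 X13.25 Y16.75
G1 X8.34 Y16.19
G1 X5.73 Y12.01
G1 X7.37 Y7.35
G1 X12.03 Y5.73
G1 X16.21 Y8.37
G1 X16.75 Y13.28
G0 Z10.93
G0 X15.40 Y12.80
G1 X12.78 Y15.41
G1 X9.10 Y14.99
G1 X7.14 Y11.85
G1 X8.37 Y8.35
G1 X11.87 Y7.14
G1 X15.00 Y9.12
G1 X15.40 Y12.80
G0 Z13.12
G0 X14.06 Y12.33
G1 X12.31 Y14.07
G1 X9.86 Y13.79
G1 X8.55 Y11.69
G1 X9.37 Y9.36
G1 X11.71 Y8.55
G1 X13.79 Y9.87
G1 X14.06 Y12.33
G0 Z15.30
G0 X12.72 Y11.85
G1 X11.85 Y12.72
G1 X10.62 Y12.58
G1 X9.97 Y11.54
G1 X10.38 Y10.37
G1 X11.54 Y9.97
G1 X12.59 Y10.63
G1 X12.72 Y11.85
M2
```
solid part
  facet normal 0.0000 0.0000 -1.0000
    outer loop
      vertex 5.30 21.00 0.00
      vertex 15.11 22.13 0.00
      vertex 22.11 15.17 0.00
    endloop
  endfacet
  facet normal 0.0000 0.0000 -1.0000
    outer loop
      vertex 0.07 12.63 0.00
      vertex 5.30 21.00 0.00
      vertex 22.11 15.17 0.00
    endloop
  endfacet
  facet normal 0.0000 0.0000 -1.0000
    outer loop
      vertex 3.35 3.31 0.00
      vertex 0.07 12.63 0.00
      vertex 22.11 15.17 0.00
    endloop
  endfacet
  facet normal 0.0000 0.0000 -1.0000
    outer loop
      vertex 12.68 0.07 0.00
      vertex 3.35 3.31 0.00
      vertex 22.11 15.17 0.00
    endloop
  endfacet
  facet normal 0.0000 0.0000 -1.0000
    outer loop
      vertex 21.03 5.35 0.00
      vertex 12.68 0.07 0.00
      vertex 22.11 15.17 0.00
    endloop
  endfacet
  facet normal 0.6083 0.6118 0.5057
    outer loop
      vertex 22.11 15.17 0.00
      vertex 15.11 22.13 0.00
      vertex 11.38 11.38 17.49
    endloop
  endfacet
  facet normal -0.0987 0.8570 0.5057
    outer loop
      vertex 15.11 22.13 0.00
      vertex 5.30 21.00 0.00
      vertex 11.38 11.38 17.49
    endloop
  endfacet
  facet normal -0.7316 0.4571 0.5058
    outer loop
      vertex 5.30 21.00 0.00
      vertex 0.07 12.63 0.00
      vertex 11.38 11.38 17.49
    endloop
  endfacet
  facet normal -0.8138 -0.2864 0.5058
    outer loop
      vertex 0.07 12.63 0.00
      vertex 3.35 3.31 0.00
      vertex 11.38 11.38 17.49
    endloop
  endfacet
  facet normal -0.2830 -0.8149 0.5059
    outer loop
      vertex 3.35 3.31 0.00
      vertex 12.68 0.07 0.00
      vertex 11.38 11.38 17.49
    endloop
  endfacet
  facet normal 0.4611 -0.7291 0.5058
    outer loop
      vertex 12.68 0.07 0.00
      vertex 21.03 5.35 0.00
      vertex 11.38 11.38 17.49
    endloop
  endfacet
  facet normal 0.8576 -0.0943 0.5057
    outer loop
      vertex 21.03 5.35 0.00
      vertex 22.11 15.17 0.00
      vertex 11.38 11.38 17.49
    endloop
  endfacet
endsolid part

The G0 Z moves step by Δz≈2.19 mm. The G1 loops shrink linearly with z, so the solid tapers from its base footprint up to z≈17.5. Closing with a flat bottom cap and the tapered top and triangulating gives 12 facets — a regular 7-sided pyramid, base circumscribed radius ≈ 11.4 mm, apex at z ≈ 17.5 mm.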